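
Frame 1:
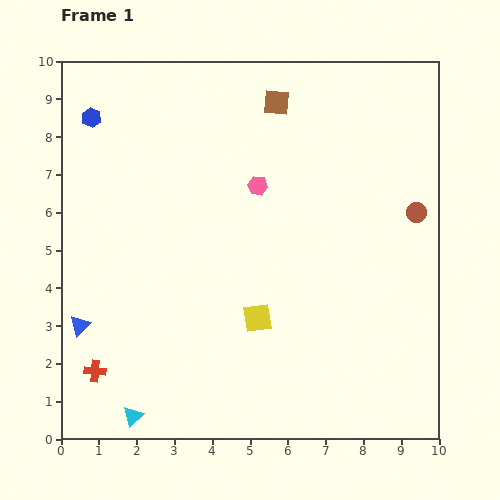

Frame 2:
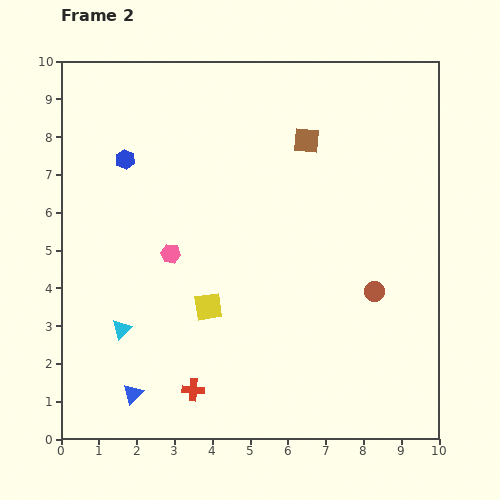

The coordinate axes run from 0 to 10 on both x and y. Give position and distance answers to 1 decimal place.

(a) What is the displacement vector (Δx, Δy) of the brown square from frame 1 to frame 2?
(0.8, -1.0)

The brown square was at (5.7, 8.9) in frame 1 and (6.5, 7.9) in frame 2.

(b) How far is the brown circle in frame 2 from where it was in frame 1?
2.4

The brown circle moved from (9.4, 6.0) to (8.3, 3.9), a distance of √(1.1² + 2.1²) ≈ 2.4.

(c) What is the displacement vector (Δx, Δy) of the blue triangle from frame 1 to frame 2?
(1.4, -1.8)

The blue triangle was at (0.5, 3.0) in frame 1 and (1.9, 1.2) in frame 2.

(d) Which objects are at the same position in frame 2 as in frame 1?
none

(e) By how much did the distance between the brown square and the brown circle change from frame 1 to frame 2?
-0.3

Distance in frame 1: 4.7. Distance in frame 2: 4.4.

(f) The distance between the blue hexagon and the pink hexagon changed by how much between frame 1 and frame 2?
-2.0

Distance in frame 1: 4.8. Distance in frame 2: 2.8.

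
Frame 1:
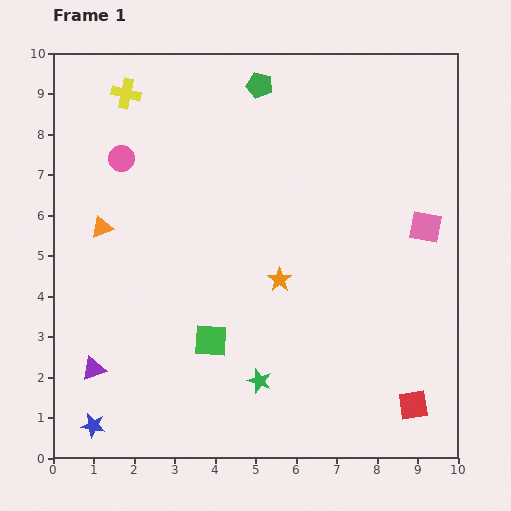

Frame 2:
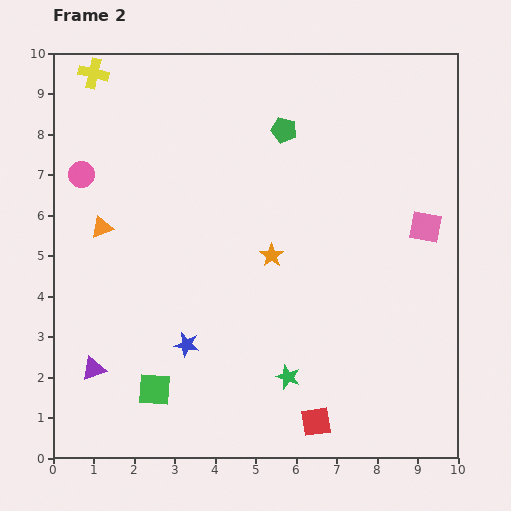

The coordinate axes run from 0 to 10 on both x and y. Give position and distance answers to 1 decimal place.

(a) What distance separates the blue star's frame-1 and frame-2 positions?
3.0

The blue star moved from (1.0, 0.8) to (3.3, 2.8), a distance of √(2.3² + 2.0²) ≈ 3.0.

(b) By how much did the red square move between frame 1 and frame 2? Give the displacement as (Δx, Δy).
(-2.4, -0.4)

The red square was at (8.9, 1.3) in frame 1 and (6.5, 0.9) in frame 2.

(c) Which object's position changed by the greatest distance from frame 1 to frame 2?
the blue star

(moved 3.0; next 2.4)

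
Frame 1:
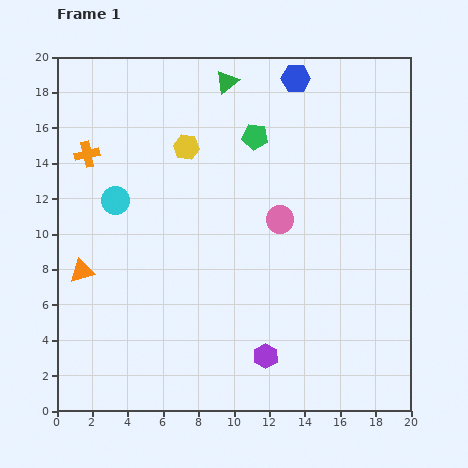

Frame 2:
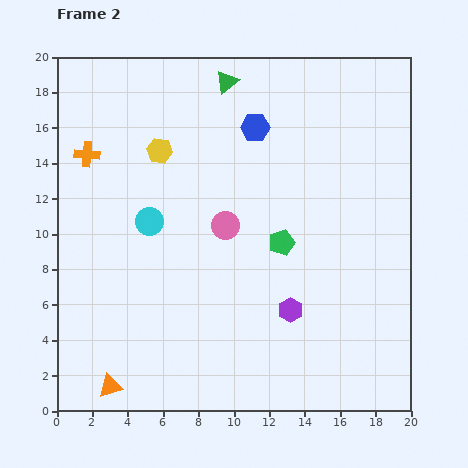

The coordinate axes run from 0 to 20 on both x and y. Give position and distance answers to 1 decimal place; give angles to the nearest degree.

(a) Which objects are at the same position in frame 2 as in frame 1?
the green triangle, the orange cross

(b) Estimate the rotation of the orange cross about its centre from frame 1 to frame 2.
17° clockwise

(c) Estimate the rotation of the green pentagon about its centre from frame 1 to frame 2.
25° counter-clockwise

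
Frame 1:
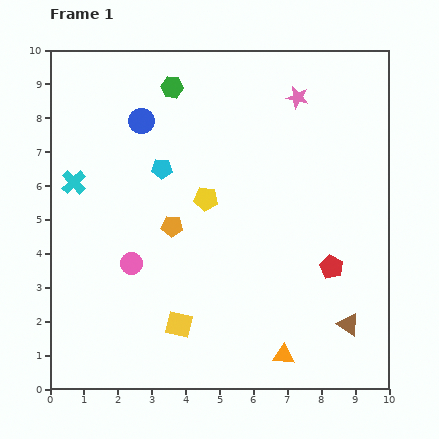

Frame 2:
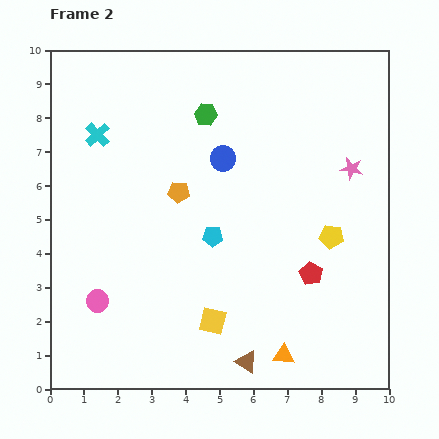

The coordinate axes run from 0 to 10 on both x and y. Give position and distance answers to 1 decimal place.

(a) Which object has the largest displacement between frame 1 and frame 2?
the yellow pentagon

(moved 3.9; next 3.2)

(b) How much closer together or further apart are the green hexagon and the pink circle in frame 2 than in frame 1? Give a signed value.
+1.1

Distance in frame 1: 5.3. Distance in frame 2: 6.4.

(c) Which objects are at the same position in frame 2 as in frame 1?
the orange triangle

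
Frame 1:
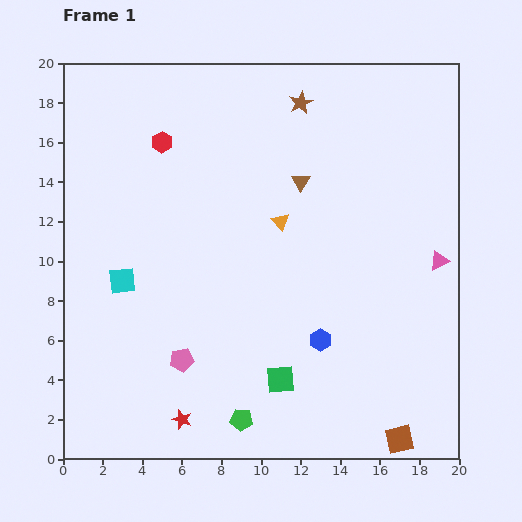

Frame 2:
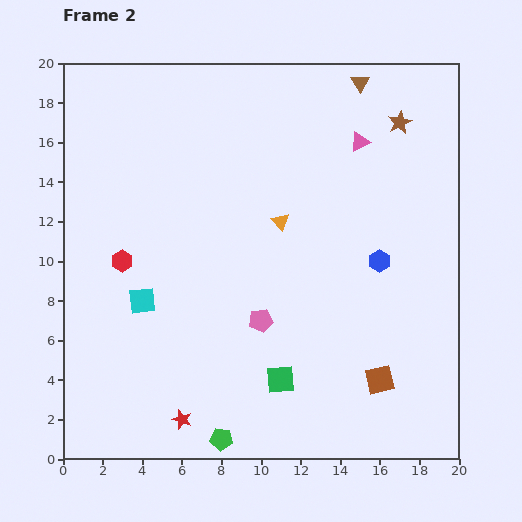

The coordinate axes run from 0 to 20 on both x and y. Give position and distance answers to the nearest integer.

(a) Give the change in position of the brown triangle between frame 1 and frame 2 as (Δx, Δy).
(3, 5)

The brown triangle was at (12, 14) in frame 1 and (15, 19) in frame 2.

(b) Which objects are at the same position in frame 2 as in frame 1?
the red star, the green square, the orange triangle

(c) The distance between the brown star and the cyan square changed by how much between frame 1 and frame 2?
+3

Distance in frame 1: 13. Distance in frame 2: 16.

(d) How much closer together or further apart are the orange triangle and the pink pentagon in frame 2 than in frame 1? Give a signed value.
-4

Distance in frame 1: 9. Distance in frame 2: 5.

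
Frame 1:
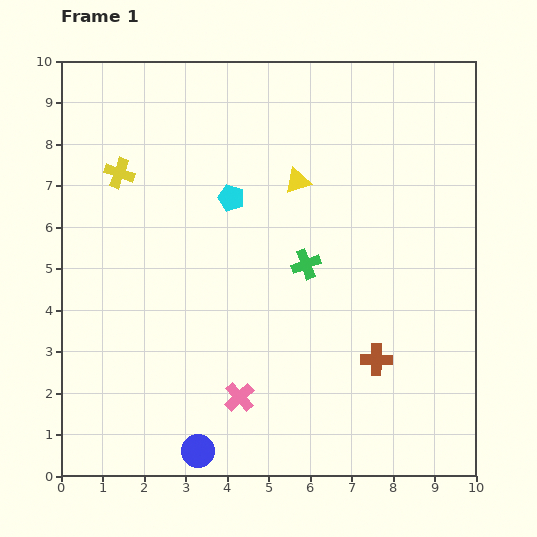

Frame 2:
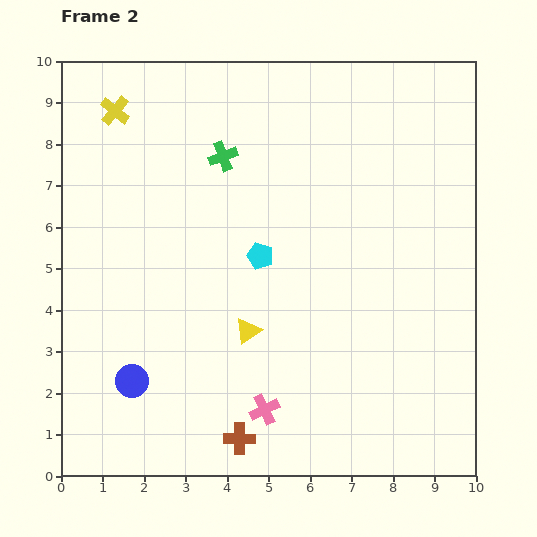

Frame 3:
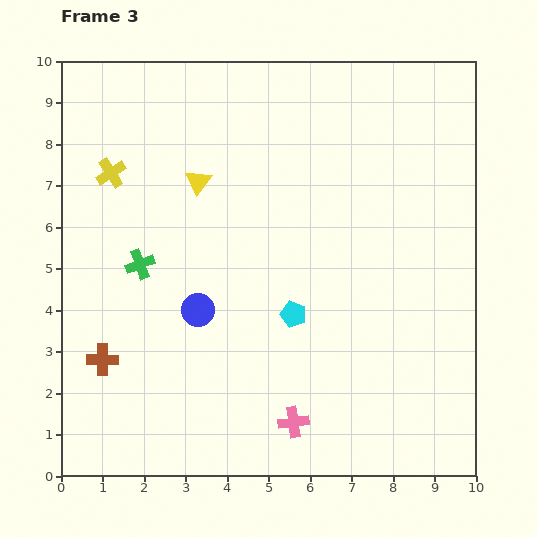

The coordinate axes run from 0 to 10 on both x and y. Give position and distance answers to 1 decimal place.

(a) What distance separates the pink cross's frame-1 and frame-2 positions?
0.7

The pink cross moved from (4.3, 1.9) to (4.9, 1.6), a distance of √(0.6² + 0.3²) ≈ 0.7.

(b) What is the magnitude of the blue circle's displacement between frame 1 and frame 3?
3.4

The blue circle moved from (3.3, 0.6) to (3.3, 4.0), a distance of √(0.0² + 3.4²) ≈ 3.4.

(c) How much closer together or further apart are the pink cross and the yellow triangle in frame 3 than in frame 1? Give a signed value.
+0.8

Distance in frame 1: 5.4. Distance in frame 3: 6.2.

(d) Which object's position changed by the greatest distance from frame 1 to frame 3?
the brown cross

(moved 6.6; next 4.0)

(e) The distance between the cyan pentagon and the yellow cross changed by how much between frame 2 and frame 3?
+0.7

Distance in frame 2: 4.9. Distance in frame 3: 5.6.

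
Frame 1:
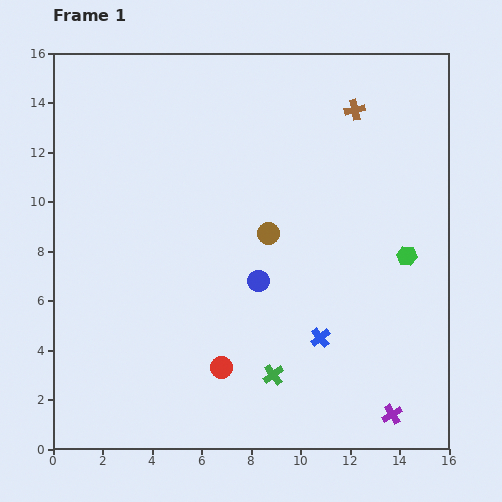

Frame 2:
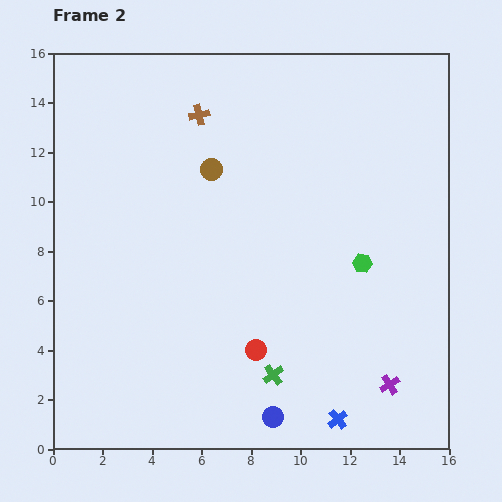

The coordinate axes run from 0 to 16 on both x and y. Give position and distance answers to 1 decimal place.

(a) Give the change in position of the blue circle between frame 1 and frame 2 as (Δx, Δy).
(0.6, -5.5)

The blue circle was at (8.3, 6.8) in frame 1 and (8.9, 1.3) in frame 2.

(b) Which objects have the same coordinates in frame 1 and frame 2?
the green cross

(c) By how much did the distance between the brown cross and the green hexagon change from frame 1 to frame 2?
+2.6

Distance in frame 1: 6.3. Distance in frame 2: 8.9.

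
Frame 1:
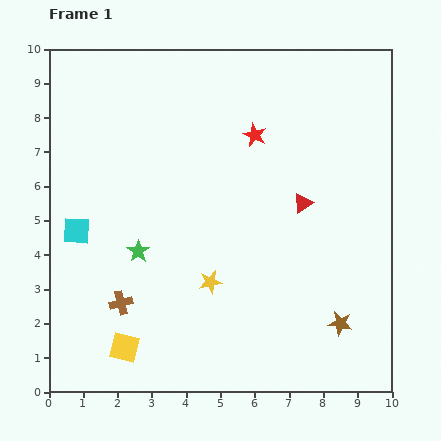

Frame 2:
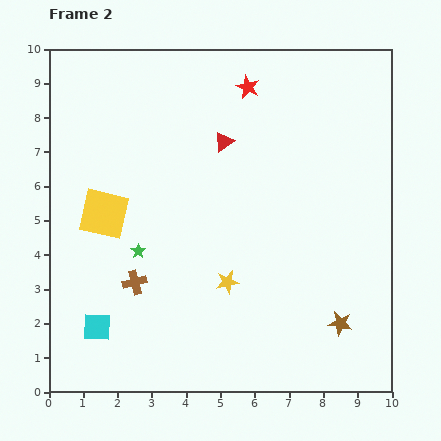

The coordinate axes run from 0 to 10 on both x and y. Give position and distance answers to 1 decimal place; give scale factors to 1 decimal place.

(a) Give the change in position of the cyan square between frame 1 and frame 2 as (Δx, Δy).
(0.6, -2.8)

The cyan square was at (0.8, 4.7) in frame 1 and (1.4, 1.9) in frame 2.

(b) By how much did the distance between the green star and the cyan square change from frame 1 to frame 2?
+0.6

Distance in frame 1: 1.9. Distance in frame 2: 2.5.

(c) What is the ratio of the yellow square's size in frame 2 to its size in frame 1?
1.6×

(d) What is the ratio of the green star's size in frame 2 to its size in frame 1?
0.7×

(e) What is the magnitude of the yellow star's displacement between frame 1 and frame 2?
0.5

The yellow star moved from (4.7, 3.2) to (5.2, 3.2), a distance of √(0.5² + 0.0²) ≈ 0.5.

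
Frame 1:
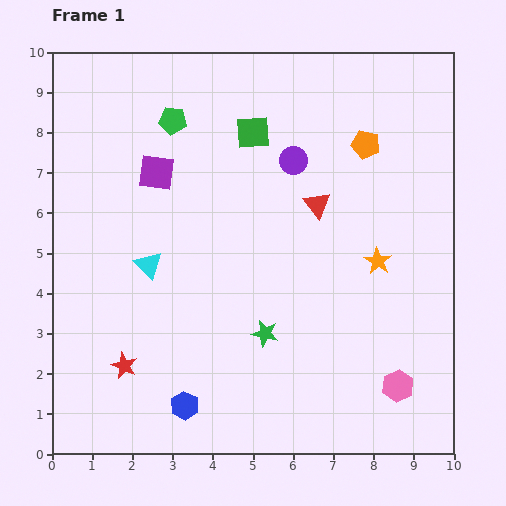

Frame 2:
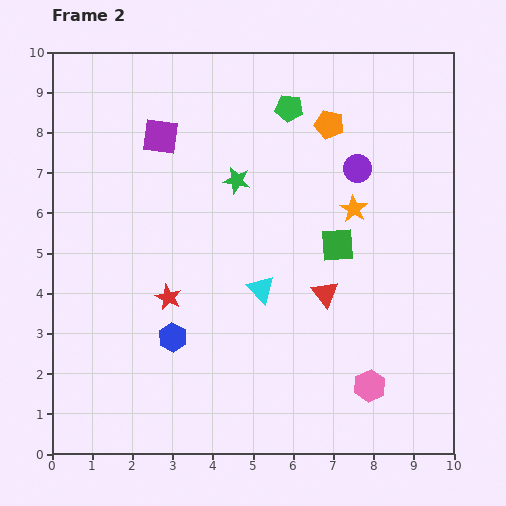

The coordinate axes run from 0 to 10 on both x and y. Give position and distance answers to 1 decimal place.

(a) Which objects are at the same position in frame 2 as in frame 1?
none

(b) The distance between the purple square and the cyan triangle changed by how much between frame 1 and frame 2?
+2.2

Distance in frame 1: 2.3. Distance in frame 2: 4.5.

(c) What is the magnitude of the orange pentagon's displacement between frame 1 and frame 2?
1.0

The orange pentagon moved from (7.8, 7.7) to (6.9, 8.2), a distance of √(0.9² + 0.5²) ≈ 1.0.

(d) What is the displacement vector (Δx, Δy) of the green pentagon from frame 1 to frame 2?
(2.9, 0.3)

The green pentagon was at (3.0, 8.3) in frame 1 and (5.9, 8.6) in frame 2.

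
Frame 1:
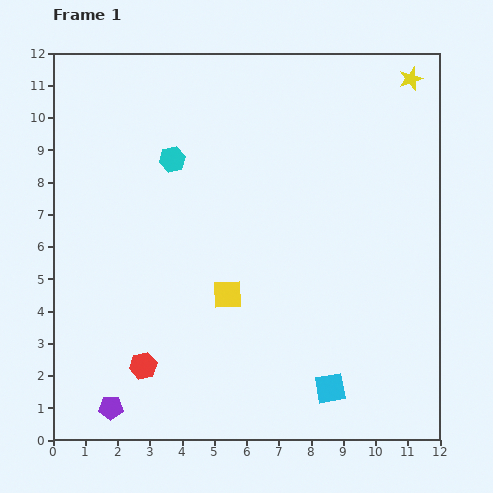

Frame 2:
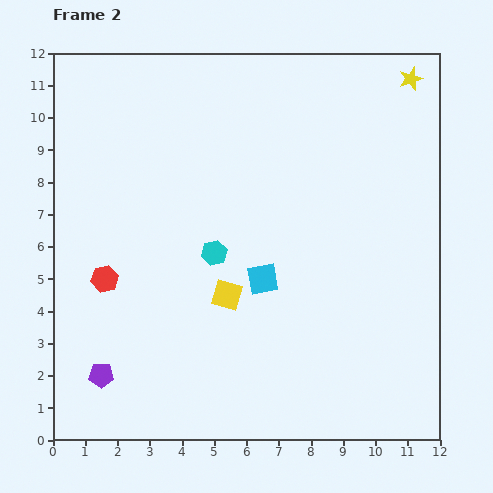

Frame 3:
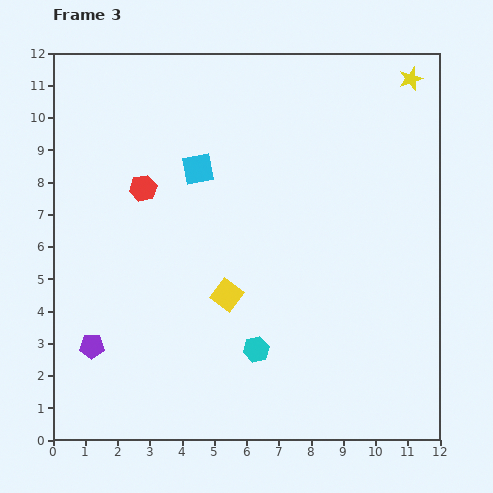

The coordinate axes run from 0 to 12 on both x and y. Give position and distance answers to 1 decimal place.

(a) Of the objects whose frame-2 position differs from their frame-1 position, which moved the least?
the purple pentagon

(moved 1.0)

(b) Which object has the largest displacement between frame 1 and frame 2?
the cyan square

(moved 4.0; next 3.2)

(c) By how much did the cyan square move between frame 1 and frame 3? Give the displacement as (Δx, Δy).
(-4.1, 6.8)

The cyan square was at (8.6, 1.6) in frame 1 and (4.5, 8.4) in frame 3.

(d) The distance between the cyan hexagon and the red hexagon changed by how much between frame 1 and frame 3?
-0.4

Distance in frame 1: 6.5. Distance in frame 3: 6.1.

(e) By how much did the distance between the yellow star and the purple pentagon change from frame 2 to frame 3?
-0.4

Distance in frame 2: 13.3. Distance in frame 3: 12.9.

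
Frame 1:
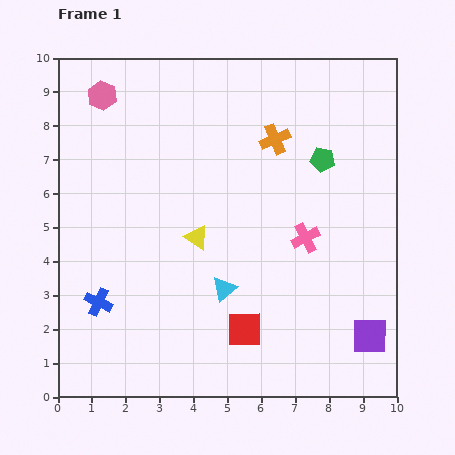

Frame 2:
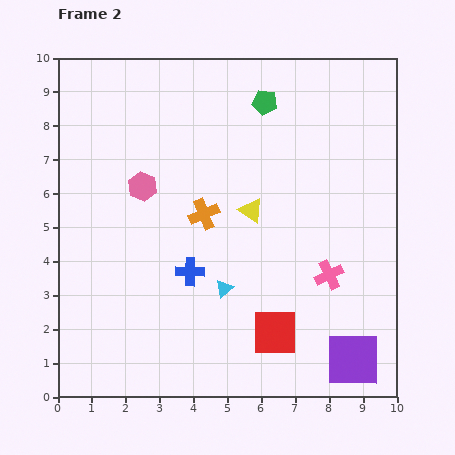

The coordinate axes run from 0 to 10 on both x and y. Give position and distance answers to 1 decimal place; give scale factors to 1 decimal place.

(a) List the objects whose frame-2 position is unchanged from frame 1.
the cyan triangle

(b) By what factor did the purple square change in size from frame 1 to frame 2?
1.5×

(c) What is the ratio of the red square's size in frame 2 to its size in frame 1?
1.3×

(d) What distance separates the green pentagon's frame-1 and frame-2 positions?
2.4

The green pentagon moved from (7.8, 7.0) to (6.1, 8.7), a distance of √(1.7² + 1.7²) ≈ 2.4.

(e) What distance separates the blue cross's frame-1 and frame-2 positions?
2.8

The blue cross moved from (1.2, 2.8) to (3.9, 3.7), a distance of √(2.7² + 0.9²) ≈ 2.8.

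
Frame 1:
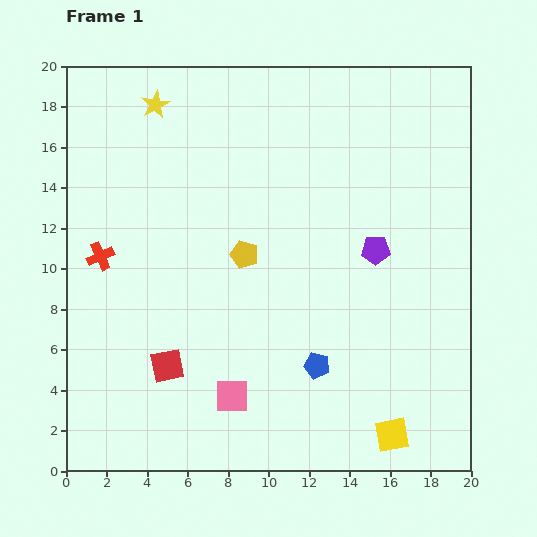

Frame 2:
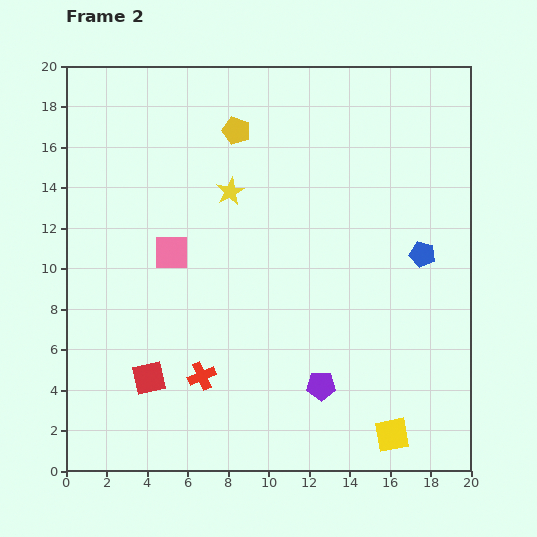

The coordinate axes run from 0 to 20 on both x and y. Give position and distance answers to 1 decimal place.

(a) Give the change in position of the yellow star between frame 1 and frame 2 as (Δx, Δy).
(3.7, -4.3)

The yellow star was at (4.4, 18.1) in frame 1 and (8.1, 13.8) in frame 2.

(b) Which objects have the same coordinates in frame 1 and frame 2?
the yellow square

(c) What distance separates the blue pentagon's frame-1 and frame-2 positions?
7.6

The blue pentagon moved from (12.4, 5.2) to (17.6, 10.7), a distance of √(5.2² + 5.5²) ≈ 7.6.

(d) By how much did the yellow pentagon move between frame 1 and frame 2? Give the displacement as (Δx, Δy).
(-0.4, 6.1)

The yellow pentagon was at (8.8, 10.7) in frame 1 and (8.4, 16.8) in frame 2.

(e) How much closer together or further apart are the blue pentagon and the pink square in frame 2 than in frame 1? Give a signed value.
+7.9

Distance in frame 1: 4.5. Distance in frame 2: 12.4.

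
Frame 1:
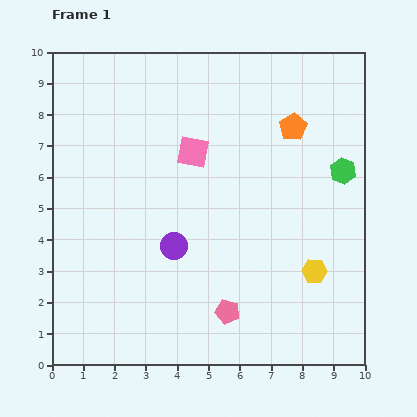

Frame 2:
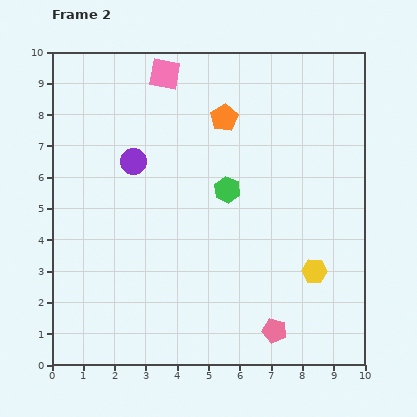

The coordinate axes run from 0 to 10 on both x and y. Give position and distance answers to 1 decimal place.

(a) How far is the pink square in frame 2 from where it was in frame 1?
2.7

The pink square moved from (4.5, 6.8) to (3.6, 9.3), a distance of √(0.9² + 2.5²) ≈ 2.7.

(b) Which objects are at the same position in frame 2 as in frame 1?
the yellow hexagon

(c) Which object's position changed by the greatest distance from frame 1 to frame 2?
the green hexagon

(moved 3.7; next 3.0)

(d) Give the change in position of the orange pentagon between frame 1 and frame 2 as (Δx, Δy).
(-2.2, 0.3)

The orange pentagon was at (7.7, 7.6) in frame 1 and (5.5, 7.9) in frame 2.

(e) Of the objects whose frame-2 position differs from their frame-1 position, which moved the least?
the pink pentagon

(moved 1.6)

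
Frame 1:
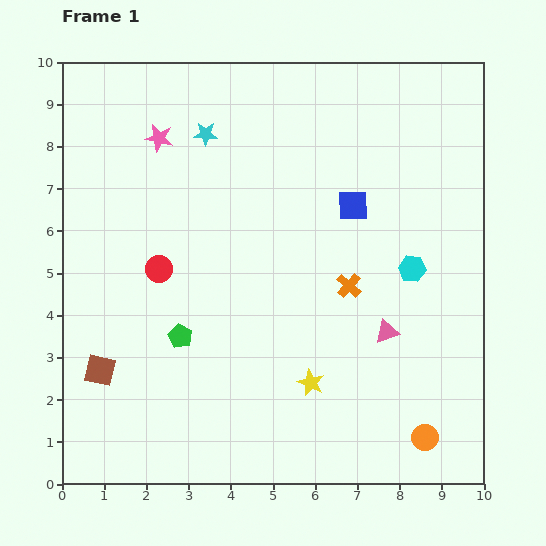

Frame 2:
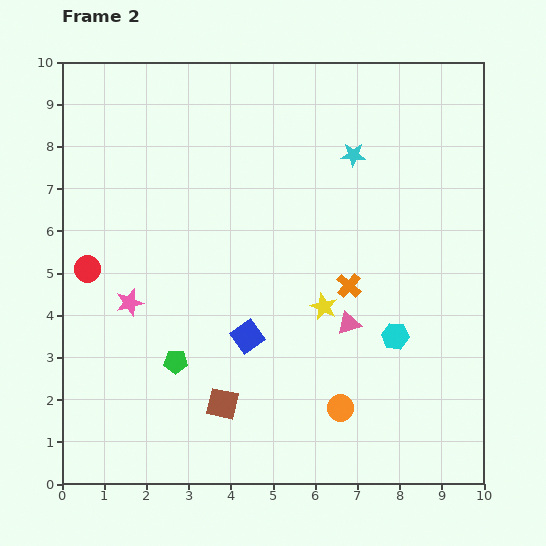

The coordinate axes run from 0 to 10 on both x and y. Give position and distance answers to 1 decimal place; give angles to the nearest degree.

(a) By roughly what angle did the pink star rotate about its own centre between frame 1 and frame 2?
28° counter-clockwise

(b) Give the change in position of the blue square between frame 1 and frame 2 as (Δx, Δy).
(-2.5, -3.1)

The blue square was at (6.9, 6.6) in frame 1 and (4.4, 3.5) in frame 2.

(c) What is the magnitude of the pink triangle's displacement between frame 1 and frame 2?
0.9

The pink triangle moved from (7.7, 3.6) to (6.8, 3.8), a distance of √(0.9² + 0.2²) ≈ 0.9.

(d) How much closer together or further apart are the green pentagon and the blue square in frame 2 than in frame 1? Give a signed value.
-3.3

Distance in frame 1: 5.1. Distance in frame 2: 1.8.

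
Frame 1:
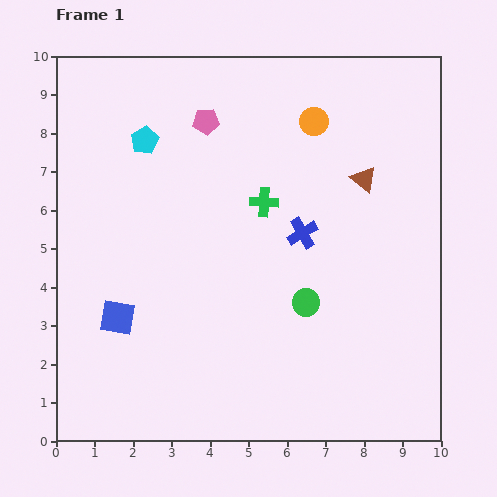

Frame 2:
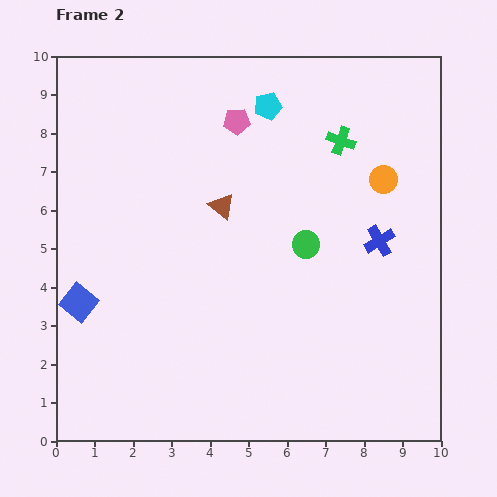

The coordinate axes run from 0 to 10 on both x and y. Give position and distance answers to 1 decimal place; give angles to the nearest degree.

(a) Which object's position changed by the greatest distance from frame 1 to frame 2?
the brown triangle

(moved 3.8; next 3.3)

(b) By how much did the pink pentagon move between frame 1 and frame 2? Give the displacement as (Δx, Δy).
(0.8, 0.0)

The pink pentagon was at (3.9, 8.3) in frame 1 and (4.7, 8.3) in frame 2.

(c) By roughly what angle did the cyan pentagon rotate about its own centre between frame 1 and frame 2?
16° clockwise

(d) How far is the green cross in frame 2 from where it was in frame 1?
2.6

The green cross moved from (5.4, 6.2) to (7.4, 7.8), a distance of √(2.0² + 1.6²) ≈ 2.6.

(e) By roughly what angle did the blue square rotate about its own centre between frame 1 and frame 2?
29° clockwise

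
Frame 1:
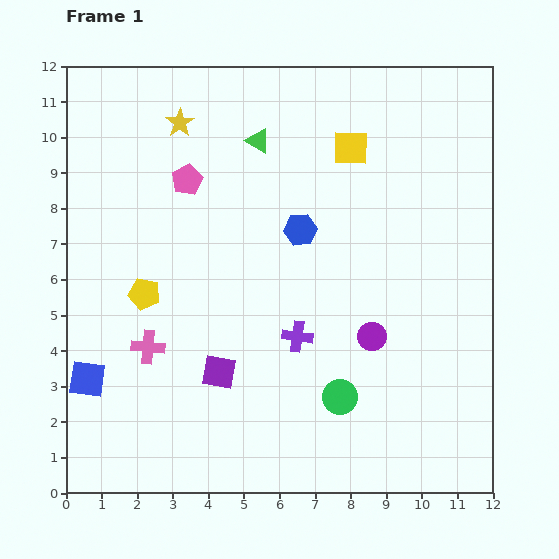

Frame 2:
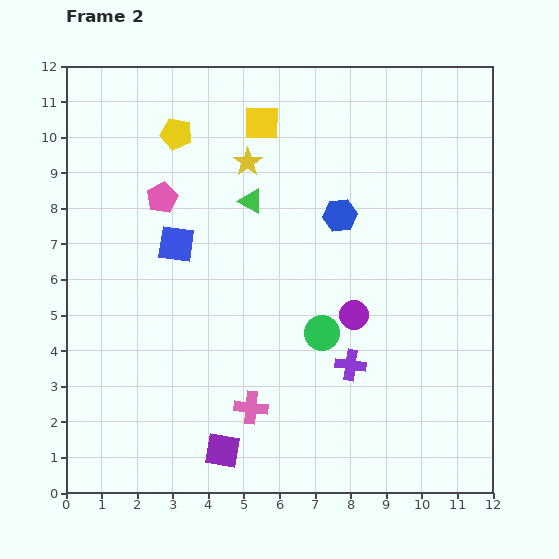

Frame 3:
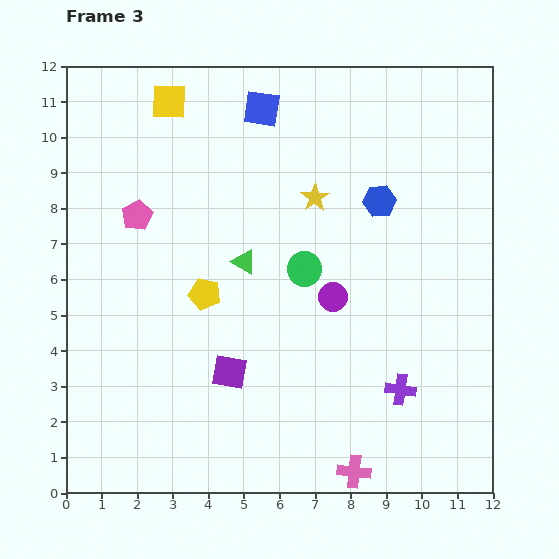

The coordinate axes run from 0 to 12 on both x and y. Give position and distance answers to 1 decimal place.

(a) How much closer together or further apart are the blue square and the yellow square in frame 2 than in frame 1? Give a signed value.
-5.6

Distance in frame 1: 9.8. Distance in frame 2: 4.2.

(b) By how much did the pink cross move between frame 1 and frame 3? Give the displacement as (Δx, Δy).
(5.8, -3.5)

The pink cross was at (2.3, 4.1) in frame 1 and (8.1, 0.6) in frame 3.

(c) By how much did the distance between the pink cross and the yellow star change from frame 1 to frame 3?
+1.4

Distance in frame 1: 6.4. Distance in frame 3: 7.8.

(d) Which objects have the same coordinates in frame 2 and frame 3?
none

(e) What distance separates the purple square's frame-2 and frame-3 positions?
2.2

The purple square moved from (4.4, 1.2) to (4.6, 3.4), a distance of √(0.2² + 2.2²) ≈ 2.2.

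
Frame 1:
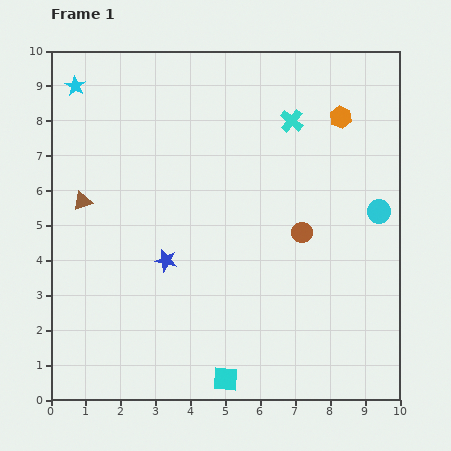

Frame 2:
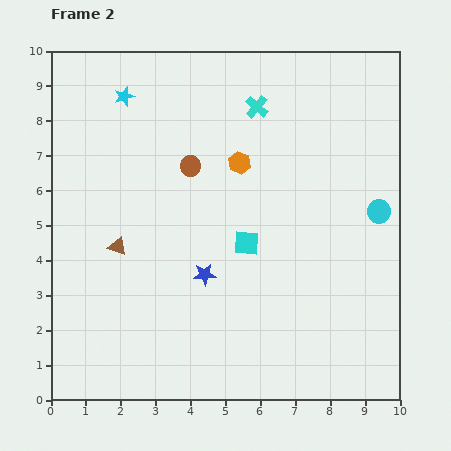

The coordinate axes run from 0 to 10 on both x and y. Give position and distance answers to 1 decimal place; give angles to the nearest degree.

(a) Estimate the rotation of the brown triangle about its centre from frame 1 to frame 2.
40° clockwise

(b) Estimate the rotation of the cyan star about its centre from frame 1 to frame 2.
23° clockwise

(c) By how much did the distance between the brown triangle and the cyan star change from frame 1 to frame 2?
+1.0

Distance in frame 1: 3.3. Distance in frame 2: 4.3.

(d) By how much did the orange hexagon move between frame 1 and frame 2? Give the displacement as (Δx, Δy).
(-2.9, -1.3)

The orange hexagon was at (8.3, 8.1) in frame 1 and (5.4, 6.8) in frame 2.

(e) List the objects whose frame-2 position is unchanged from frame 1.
the cyan circle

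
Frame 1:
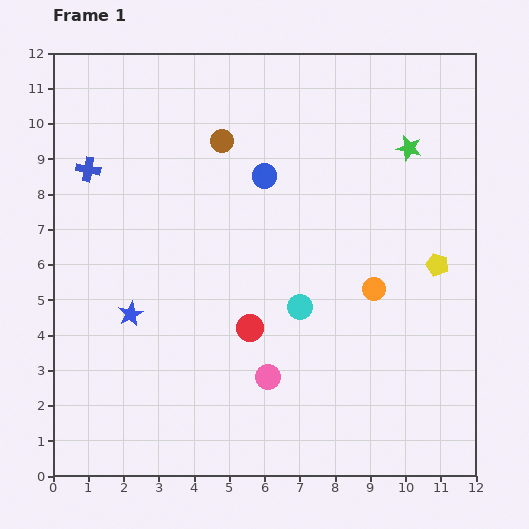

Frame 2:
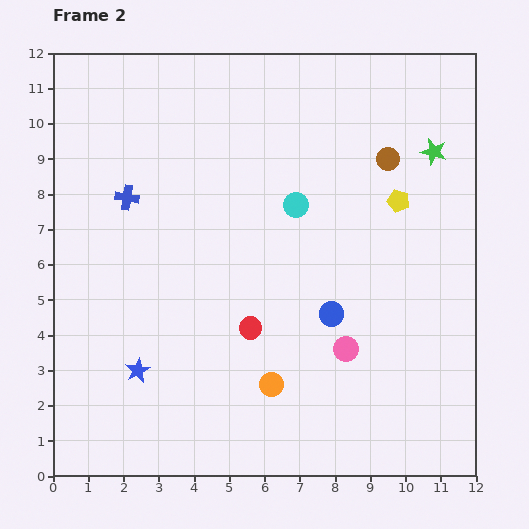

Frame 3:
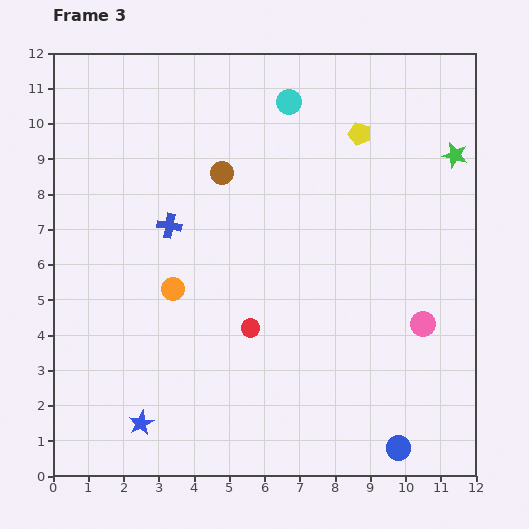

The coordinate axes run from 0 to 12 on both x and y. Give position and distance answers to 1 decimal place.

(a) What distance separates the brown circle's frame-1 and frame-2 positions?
4.7

The brown circle moved from (4.8, 9.5) to (9.5, 9.0), a distance of √(4.7² + 0.5²) ≈ 4.7.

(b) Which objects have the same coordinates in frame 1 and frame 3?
the red circle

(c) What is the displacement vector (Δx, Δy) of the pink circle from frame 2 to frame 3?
(2.2, 0.7)

The pink circle was at (8.3, 3.6) in frame 2 and (10.5, 4.3) in frame 3.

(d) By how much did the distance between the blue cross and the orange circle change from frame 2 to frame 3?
-4.9

Distance in frame 2: 6.7. Distance in frame 3: 1.8.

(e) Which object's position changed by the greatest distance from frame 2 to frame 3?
the brown circle

(moved 4.7; next 4.2)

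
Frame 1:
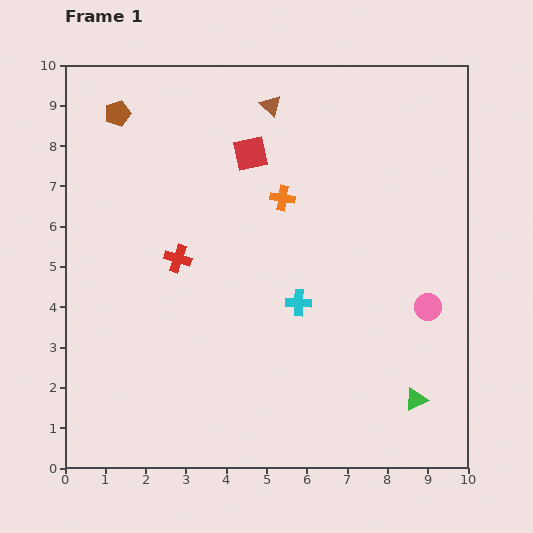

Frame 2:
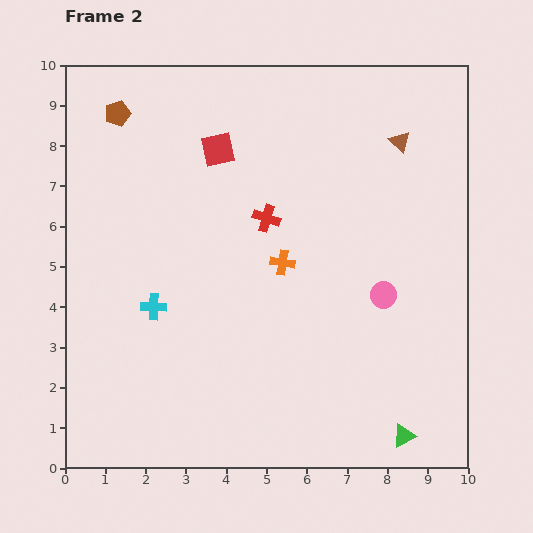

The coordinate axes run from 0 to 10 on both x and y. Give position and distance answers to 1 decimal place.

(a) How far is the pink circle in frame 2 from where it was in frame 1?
1.1

The pink circle moved from (9.0, 4.0) to (7.9, 4.3), a distance of √(1.1² + 0.3²) ≈ 1.1.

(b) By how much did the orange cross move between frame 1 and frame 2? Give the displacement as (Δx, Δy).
(0.0, -1.6)

The orange cross was at (5.4, 6.7) in frame 1 and (5.4, 5.1) in frame 2.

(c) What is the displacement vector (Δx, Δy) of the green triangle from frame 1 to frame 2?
(-0.3, -0.9)

The green triangle was at (8.7, 1.7) in frame 1 and (8.4, 0.8) in frame 2.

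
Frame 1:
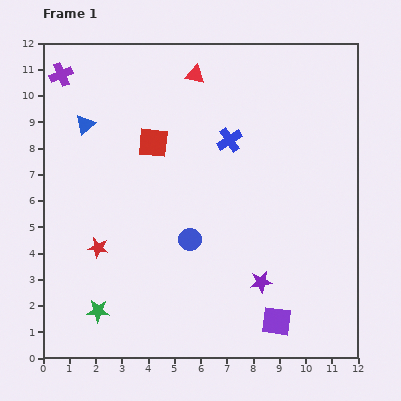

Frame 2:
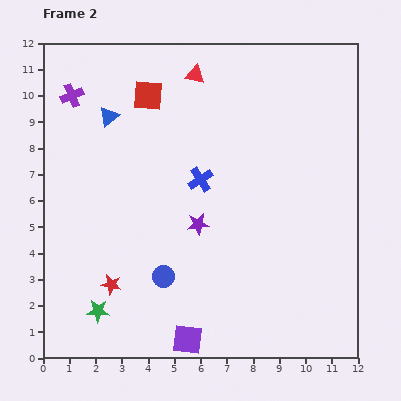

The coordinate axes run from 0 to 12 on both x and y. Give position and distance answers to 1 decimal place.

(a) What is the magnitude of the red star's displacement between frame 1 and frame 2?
1.5

The red star moved from (2.1, 4.2) to (2.6, 2.8), a distance of √(0.5² + 1.4²) ≈ 1.5.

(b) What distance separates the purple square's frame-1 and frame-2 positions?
3.5

The purple square moved from (8.9, 1.4) to (5.5, 0.7), a distance of √(3.4² + 0.7²) ≈ 3.5.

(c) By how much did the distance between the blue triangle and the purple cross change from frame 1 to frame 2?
-0.5

Distance in frame 1: 2.1. Distance in frame 2: 1.6.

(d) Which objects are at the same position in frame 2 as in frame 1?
the green star, the red triangle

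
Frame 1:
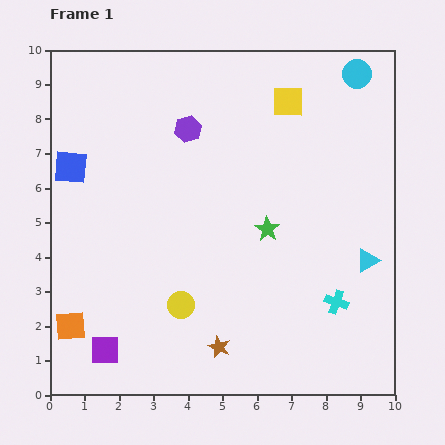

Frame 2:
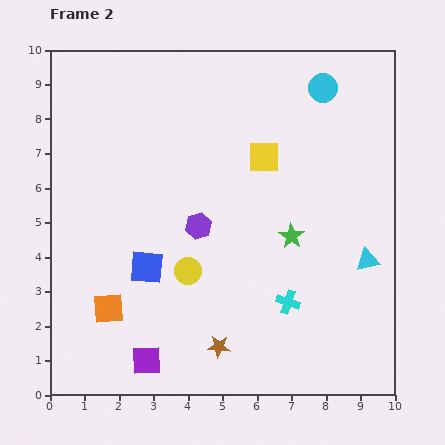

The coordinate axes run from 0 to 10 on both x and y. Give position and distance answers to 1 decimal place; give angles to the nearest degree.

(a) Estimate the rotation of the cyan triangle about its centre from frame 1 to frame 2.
17° clockwise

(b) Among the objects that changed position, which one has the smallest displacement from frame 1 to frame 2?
the green star

(moved 0.7)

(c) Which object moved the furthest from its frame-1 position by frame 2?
the blue square

(moved 3.6; next 2.8)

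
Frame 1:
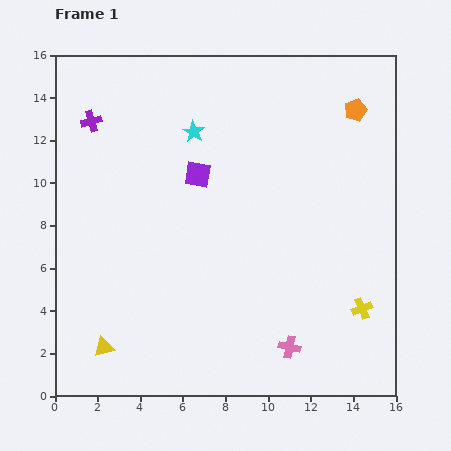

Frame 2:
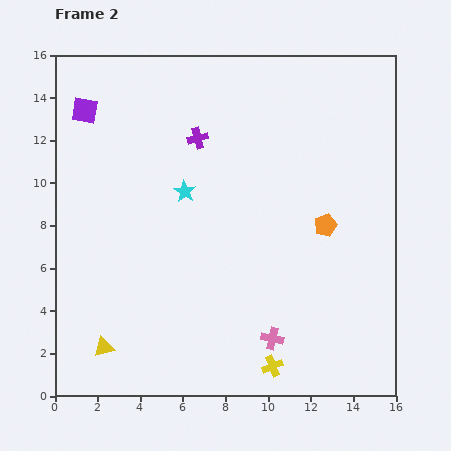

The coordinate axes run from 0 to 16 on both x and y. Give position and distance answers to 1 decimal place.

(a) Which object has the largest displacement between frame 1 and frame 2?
the purple square

(moved 6.1; next 5.6)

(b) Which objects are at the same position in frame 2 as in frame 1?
the yellow triangle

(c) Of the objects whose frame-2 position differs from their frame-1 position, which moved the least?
the pink cross

(moved 0.9)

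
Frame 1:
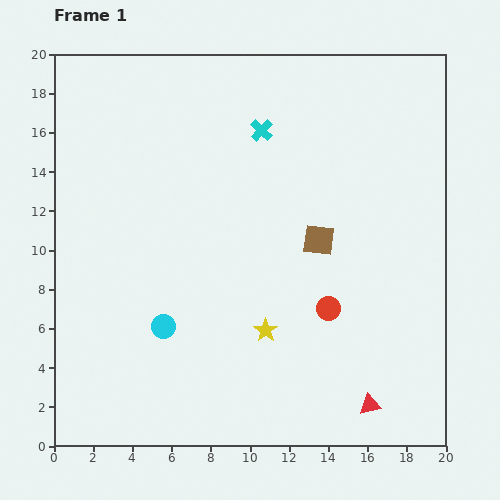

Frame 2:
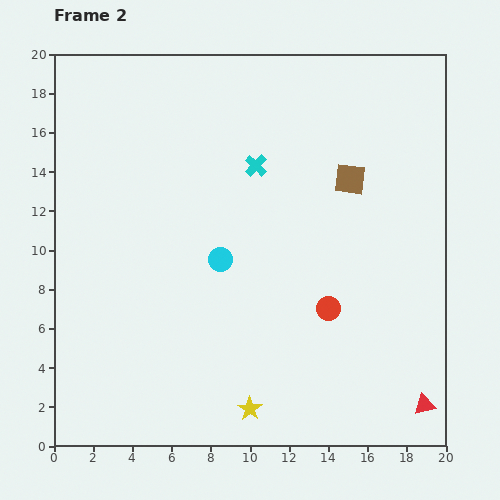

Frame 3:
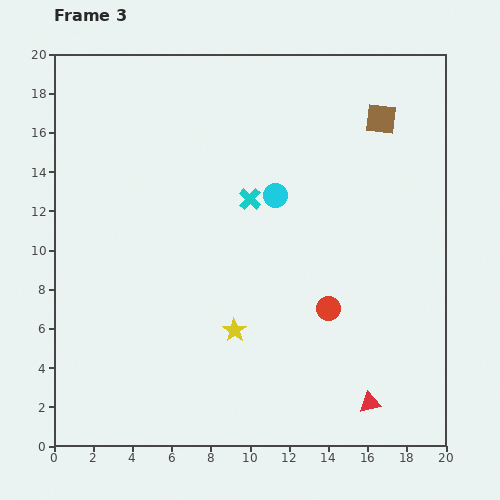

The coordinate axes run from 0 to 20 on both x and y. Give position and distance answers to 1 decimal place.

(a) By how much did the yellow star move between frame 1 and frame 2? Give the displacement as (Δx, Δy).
(-0.8, -4.0)

The yellow star was at (10.8, 5.9) in frame 1 and (10.0, 1.9) in frame 2.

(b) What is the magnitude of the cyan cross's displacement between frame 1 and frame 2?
1.8

The cyan cross moved from (10.6, 16.1) to (10.3, 14.3), a distance of √(0.3² + 1.8²) ≈ 1.8.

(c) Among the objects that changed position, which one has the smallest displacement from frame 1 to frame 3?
the red triangle

(moved 0.1)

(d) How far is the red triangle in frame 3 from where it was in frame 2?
2.8

The red triangle moved from (18.9, 2.1) to (16.1, 2.2), a distance of √(2.8² + 0.1²) ≈ 2.8.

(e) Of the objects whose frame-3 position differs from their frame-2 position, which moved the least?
the cyan cross

(moved 1.7)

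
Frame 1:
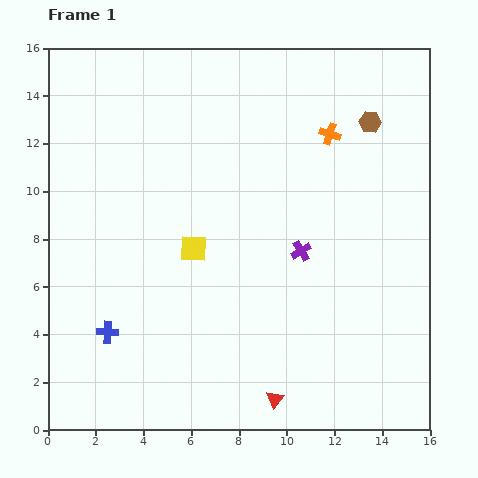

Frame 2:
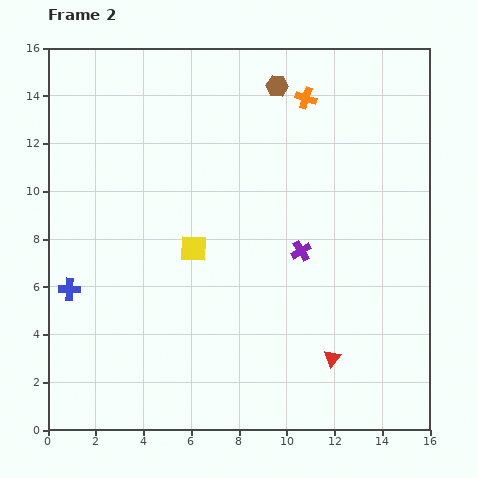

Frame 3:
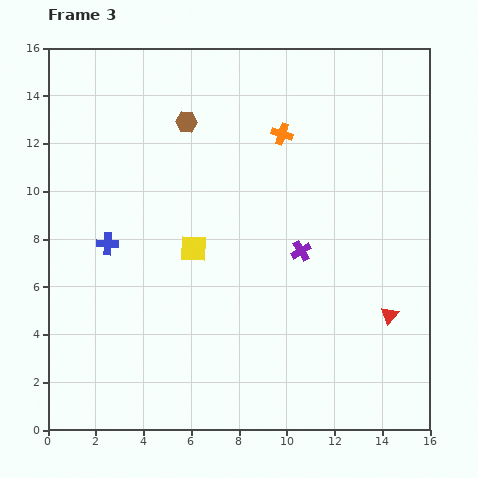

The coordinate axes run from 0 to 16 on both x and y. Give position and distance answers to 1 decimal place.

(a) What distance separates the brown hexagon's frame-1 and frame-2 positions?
4.2

The brown hexagon moved from (13.5, 12.9) to (9.6, 14.4), a distance of √(3.9² + 1.5²) ≈ 4.2.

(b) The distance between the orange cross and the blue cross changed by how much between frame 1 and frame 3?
-3.9

Distance in frame 1: 12.5. Distance in frame 3: 8.6.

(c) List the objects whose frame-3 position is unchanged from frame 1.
the purple cross, the yellow square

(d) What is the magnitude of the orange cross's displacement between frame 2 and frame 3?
1.8

The orange cross moved from (10.8, 13.9) to (9.8, 12.4), a distance of √(1.0² + 1.5²) ≈ 1.8.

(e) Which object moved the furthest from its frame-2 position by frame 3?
the brown hexagon

(moved 4.1; next 3.0)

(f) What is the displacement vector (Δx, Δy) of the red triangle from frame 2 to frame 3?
(2.4, 1.8)

The red triangle was at (11.9, 3.0) in frame 2 and (14.3, 4.8) in frame 3.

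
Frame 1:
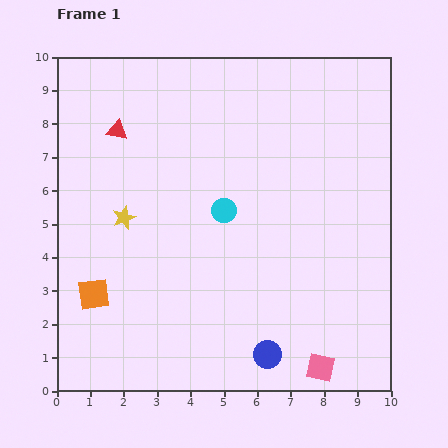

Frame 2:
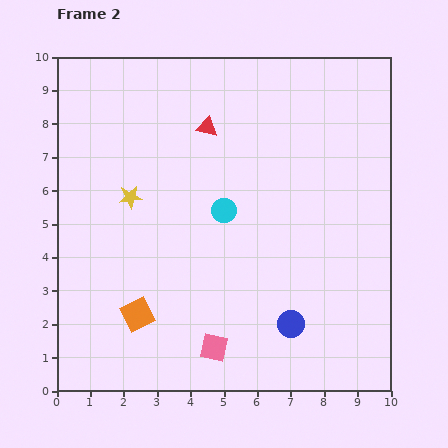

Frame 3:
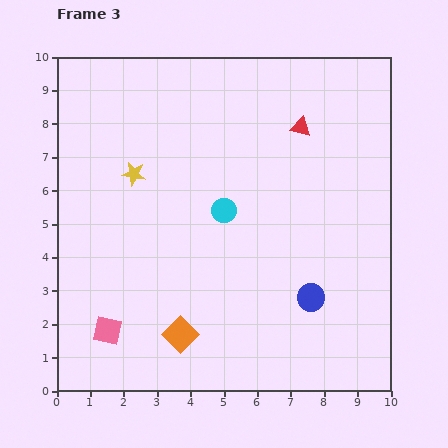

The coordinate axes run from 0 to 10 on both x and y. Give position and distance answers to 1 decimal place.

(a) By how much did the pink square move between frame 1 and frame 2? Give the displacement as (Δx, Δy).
(-3.2, 0.6)

The pink square was at (7.9, 0.7) in frame 1 and (4.7, 1.3) in frame 2.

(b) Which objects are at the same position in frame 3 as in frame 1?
the cyan circle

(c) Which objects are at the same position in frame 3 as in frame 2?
the cyan circle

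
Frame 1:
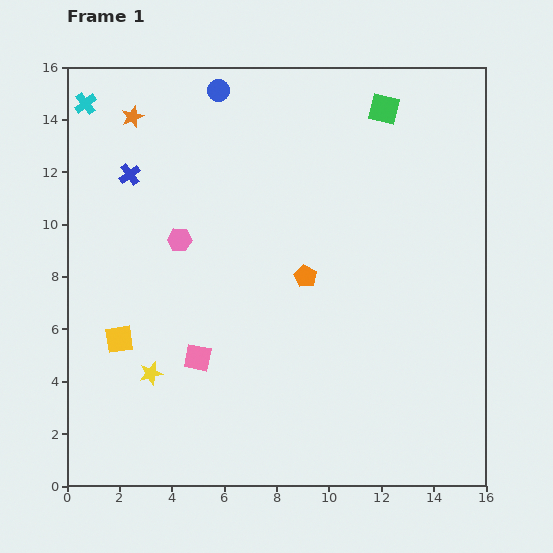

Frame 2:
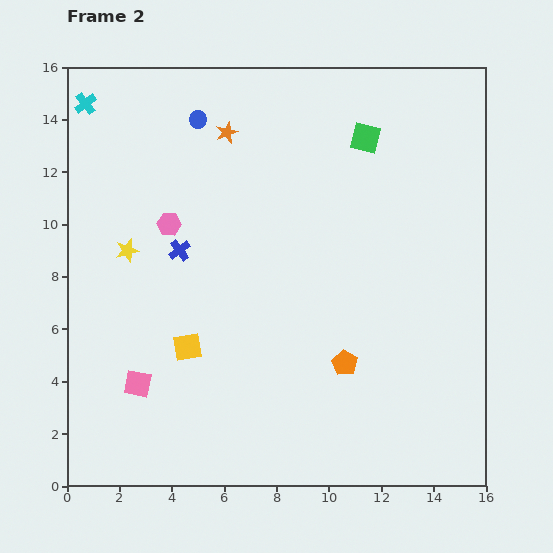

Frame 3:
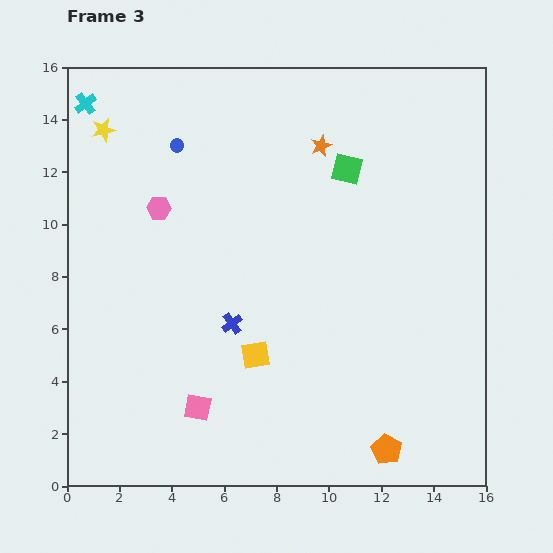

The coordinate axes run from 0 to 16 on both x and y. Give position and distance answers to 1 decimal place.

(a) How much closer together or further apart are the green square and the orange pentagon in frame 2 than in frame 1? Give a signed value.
+1.5

Distance in frame 1: 7.1. Distance in frame 2: 8.6.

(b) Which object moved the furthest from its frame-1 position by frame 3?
the yellow star

(moved 9.5; next 7.3)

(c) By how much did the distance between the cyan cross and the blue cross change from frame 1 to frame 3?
+6.9

Distance in frame 1: 3.2. Distance in frame 3: 10.1.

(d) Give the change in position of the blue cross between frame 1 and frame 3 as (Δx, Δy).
(3.9, -5.7)

The blue cross was at (2.4, 11.9) in frame 1 and (6.3, 6.2) in frame 3.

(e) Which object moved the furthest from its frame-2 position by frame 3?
the yellow star

(moved 4.7; next 3.7)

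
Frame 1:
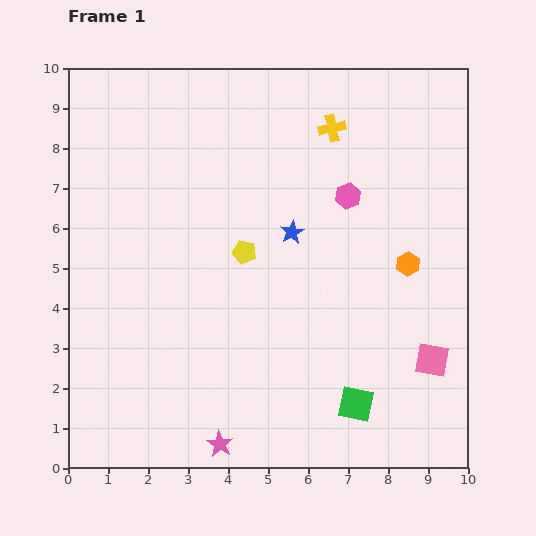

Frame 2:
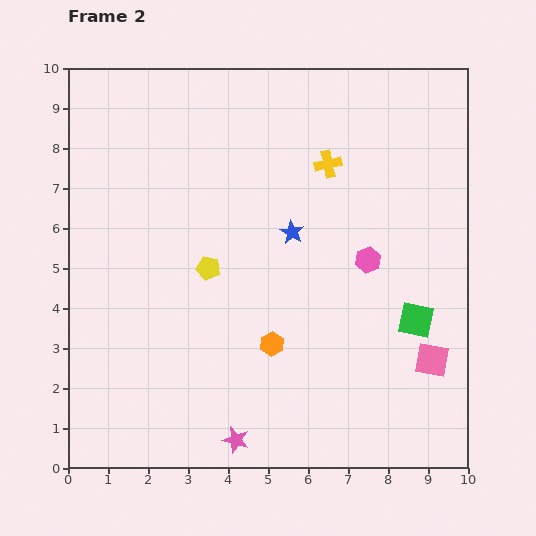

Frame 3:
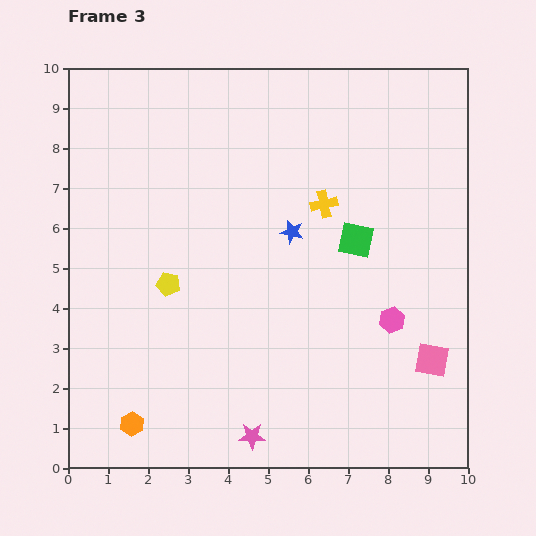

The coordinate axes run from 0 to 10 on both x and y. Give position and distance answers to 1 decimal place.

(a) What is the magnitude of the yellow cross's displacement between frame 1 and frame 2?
0.9

The yellow cross moved from (6.6, 8.5) to (6.5, 7.6), a distance of √(0.1² + 0.9²) ≈ 0.9.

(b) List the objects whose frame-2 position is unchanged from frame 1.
the blue star, the pink square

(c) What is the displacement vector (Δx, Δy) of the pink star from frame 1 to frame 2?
(0.4, 0.1)

The pink star was at (3.8, 0.6) in frame 1 and (4.2, 0.7) in frame 2.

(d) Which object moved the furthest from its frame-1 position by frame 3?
the orange hexagon

(moved 8.0; next 4.1)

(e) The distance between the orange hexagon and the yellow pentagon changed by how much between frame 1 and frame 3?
-0.5

Distance in frame 1: 4.1. Distance in frame 3: 3.6.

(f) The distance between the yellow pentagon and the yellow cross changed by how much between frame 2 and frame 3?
+0.4

Distance in frame 2: 4.0. Distance in frame 3: 4.4.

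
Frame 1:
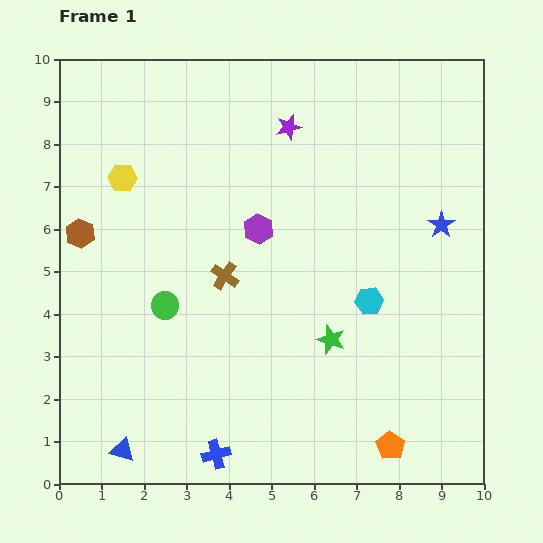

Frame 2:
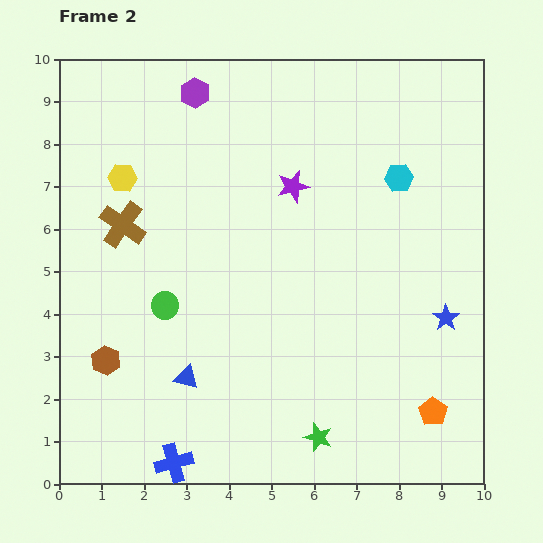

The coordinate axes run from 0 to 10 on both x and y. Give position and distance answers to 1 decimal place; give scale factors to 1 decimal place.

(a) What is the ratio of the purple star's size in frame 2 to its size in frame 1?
1.3×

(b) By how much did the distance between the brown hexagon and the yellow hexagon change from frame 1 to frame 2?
+2.7

Distance in frame 1: 1.6. Distance in frame 2: 4.3.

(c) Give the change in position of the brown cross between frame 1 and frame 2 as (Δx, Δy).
(-2.4, 1.2)

The brown cross was at (3.9, 4.9) in frame 1 and (1.5, 6.1) in frame 2.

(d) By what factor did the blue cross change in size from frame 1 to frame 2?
1.3×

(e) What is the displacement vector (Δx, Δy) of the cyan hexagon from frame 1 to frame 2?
(0.7, 2.9)

The cyan hexagon was at (7.3, 4.3) in frame 1 and (8.0, 7.2) in frame 2.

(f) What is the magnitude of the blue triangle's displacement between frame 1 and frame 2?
2.3

The blue triangle moved from (1.5, 0.8) to (3.0, 2.5), a distance of √(1.5² + 1.7²) ≈ 2.3.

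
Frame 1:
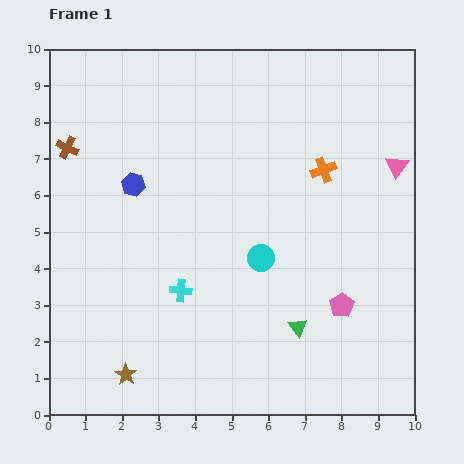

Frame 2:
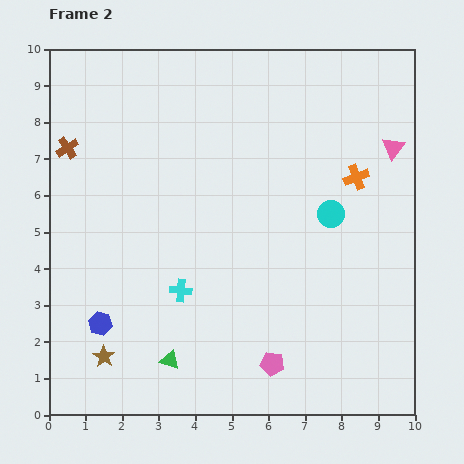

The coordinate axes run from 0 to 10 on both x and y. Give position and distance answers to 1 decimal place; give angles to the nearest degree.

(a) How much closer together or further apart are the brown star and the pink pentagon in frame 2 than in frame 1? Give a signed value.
-1.6

Distance in frame 1: 6.2. Distance in frame 2: 4.6.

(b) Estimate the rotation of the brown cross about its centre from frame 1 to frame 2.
31° clockwise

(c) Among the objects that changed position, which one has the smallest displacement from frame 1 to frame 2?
the pink triangle

(moved 0.5)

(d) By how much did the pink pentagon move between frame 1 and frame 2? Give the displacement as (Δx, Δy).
(-1.9, -1.6)

The pink pentagon was at (8.0, 3.0) in frame 1 and (6.1, 1.4) in frame 2.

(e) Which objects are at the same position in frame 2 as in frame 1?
the cyan cross, the brown cross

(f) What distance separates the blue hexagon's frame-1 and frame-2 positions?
3.9

The blue hexagon moved from (2.3, 6.3) to (1.4, 2.5), a distance of √(0.9² + 3.8²) ≈ 3.9.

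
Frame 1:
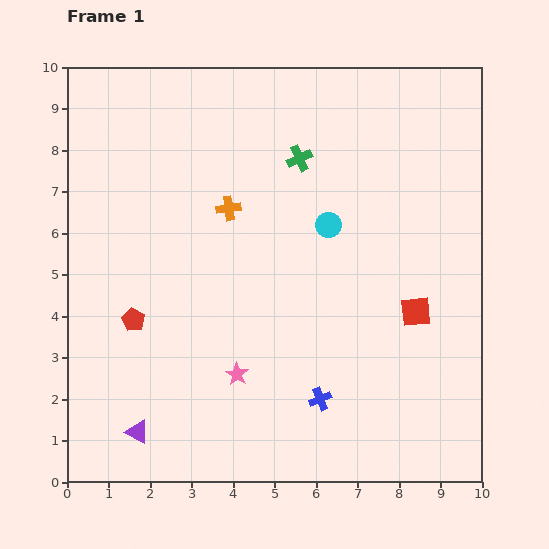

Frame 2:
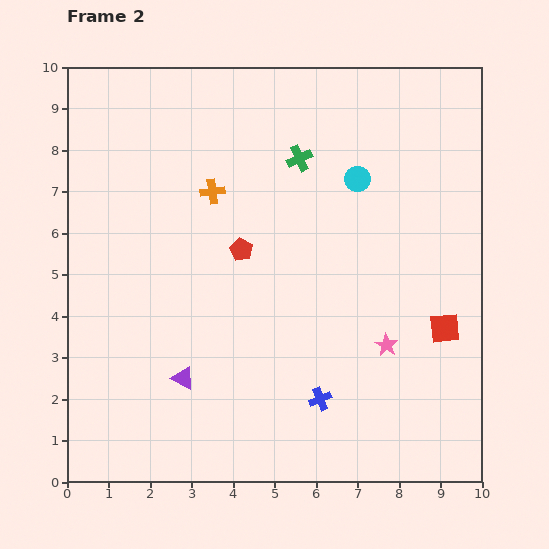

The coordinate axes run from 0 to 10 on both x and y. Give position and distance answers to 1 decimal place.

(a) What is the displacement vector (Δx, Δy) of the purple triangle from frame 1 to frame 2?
(1.1, 1.3)

The purple triangle was at (1.7, 1.2) in frame 1 and (2.8, 2.5) in frame 2.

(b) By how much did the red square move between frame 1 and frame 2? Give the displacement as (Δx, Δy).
(0.7, -0.4)

The red square was at (8.4, 4.1) in frame 1 and (9.1, 3.7) in frame 2.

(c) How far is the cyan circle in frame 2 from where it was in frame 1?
1.3

The cyan circle moved from (6.3, 6.2) to (7.0, 7.3), a distance of √(0.7² + 1.1²) ≈ 1.3.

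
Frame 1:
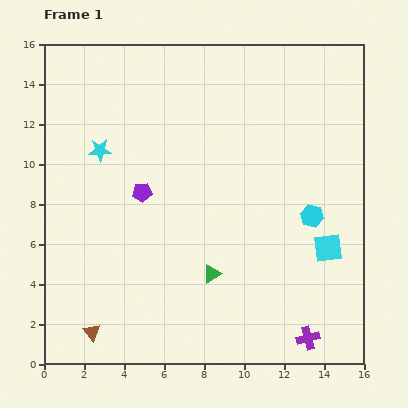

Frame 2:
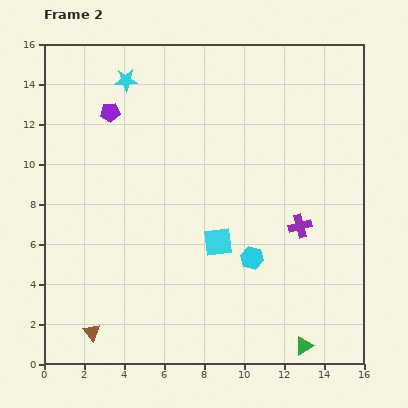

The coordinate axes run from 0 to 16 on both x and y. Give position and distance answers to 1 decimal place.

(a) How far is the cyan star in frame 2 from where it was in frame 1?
3.7

The cyan star moved from (2.8, 10.7) to (4.1, 14.2), a distance of √(1.3² + 3.5²) ≈ 3.7.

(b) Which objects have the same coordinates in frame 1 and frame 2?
the brown triangle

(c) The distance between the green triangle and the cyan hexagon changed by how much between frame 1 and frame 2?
-0.7

Distance in frame 1: 5.8. Distance in frame 2: 5.1.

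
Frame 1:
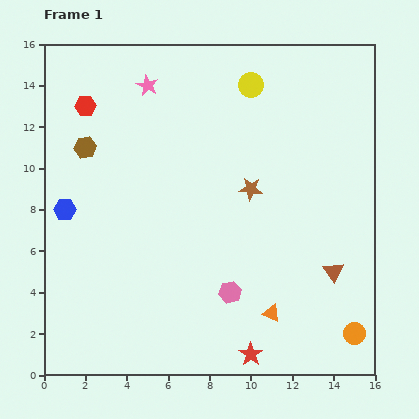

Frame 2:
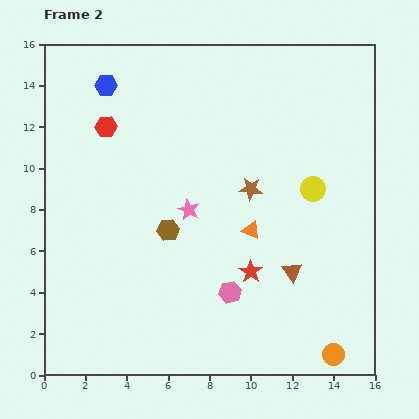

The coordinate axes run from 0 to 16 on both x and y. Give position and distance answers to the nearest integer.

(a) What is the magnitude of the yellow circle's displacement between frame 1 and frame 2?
6

The yellow circle moved from (10, 14) to (13, 9), a distance of √(3² + 5²) ≈ 6.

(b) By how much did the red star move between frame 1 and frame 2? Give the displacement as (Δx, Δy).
(0, 4)

The red star was at (10, 1) in frame 1 and (10, 5) in frame 2.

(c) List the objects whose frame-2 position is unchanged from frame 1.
the brown star, the pink hexagon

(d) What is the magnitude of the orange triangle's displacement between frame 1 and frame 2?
4

The orange triangle moved from (11, 3) to (10, 7), a distance of √(1² + 4²) ≈ 4.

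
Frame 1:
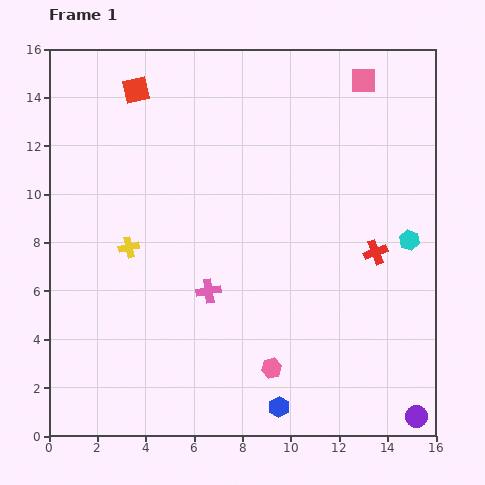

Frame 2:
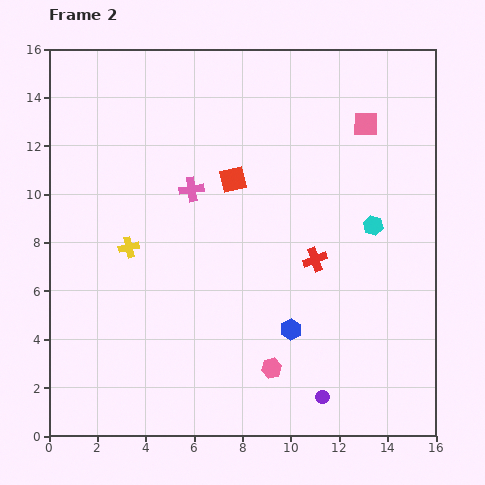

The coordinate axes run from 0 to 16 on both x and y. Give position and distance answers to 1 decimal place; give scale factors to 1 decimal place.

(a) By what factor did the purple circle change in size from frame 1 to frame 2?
0.6×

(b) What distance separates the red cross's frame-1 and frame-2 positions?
2.5

The red cross moved from (13.5, 7.6) to (11.0, 7.3), a distance of √(2.5² + 0.3²) ≈ 2.5.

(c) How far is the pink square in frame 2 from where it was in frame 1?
1.8

The pink square moved from (13.0, 14.7) to (13.1, 12.9), a distance of √(0.1² + 1.8²) ≈ 1.8.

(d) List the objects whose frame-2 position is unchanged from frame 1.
the pink hexagon, the yellow cross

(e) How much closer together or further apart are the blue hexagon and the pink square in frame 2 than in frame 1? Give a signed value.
-4.9

Distance in frame 1: 13.9. Distance in frame 2: 9.0.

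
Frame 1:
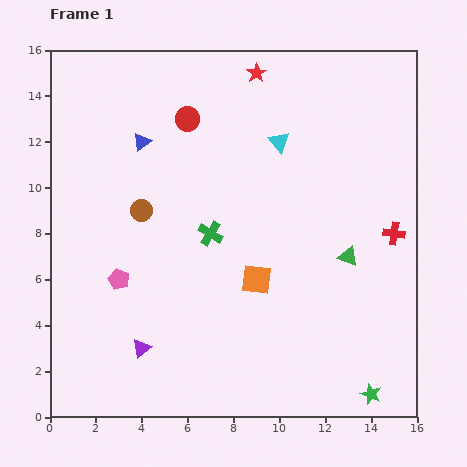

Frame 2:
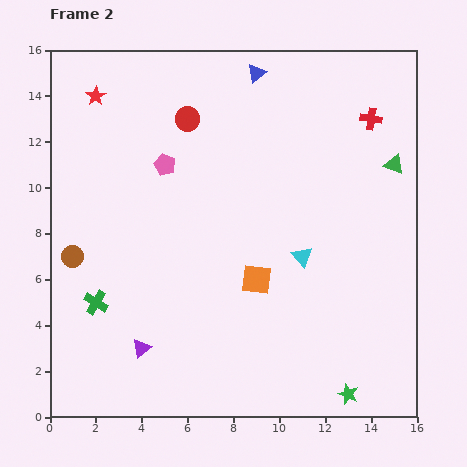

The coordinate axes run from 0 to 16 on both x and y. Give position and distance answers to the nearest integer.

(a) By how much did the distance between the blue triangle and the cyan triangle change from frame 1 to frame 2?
+2

Distance in frame 1: 6. Distance in frame 2: 8.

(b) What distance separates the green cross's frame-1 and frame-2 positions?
6

The green cross moved from (7, 8) to (2, 5), a distance of √(5² + 3²) ≈ 6.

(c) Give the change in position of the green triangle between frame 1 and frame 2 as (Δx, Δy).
(2, 4)

The green triangle was at (13, 7) in frame 1 and (15, 11) in frame 2.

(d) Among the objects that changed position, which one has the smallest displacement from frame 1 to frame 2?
the green star

(moved 1)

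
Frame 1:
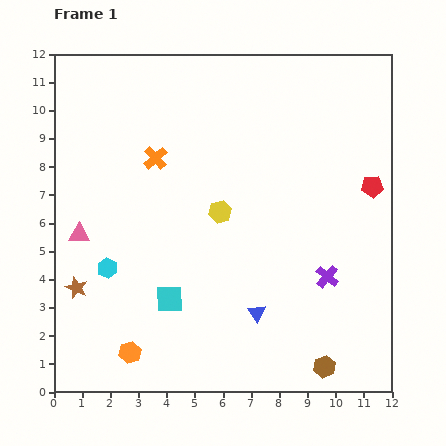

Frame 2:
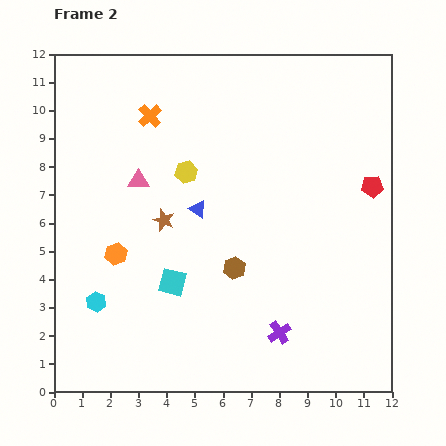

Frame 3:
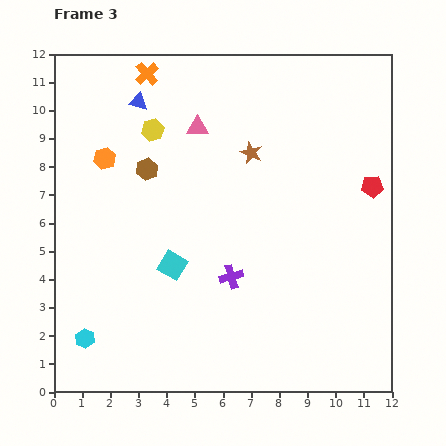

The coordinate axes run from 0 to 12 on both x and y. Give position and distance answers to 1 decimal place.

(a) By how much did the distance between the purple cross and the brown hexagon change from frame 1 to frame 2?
-0.4

Distance in frame 1: 3.2. Distance in frame 2: 2.8.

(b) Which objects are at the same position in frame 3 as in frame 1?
the red pentagon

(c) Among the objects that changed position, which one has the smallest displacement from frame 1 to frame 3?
the cyan square

(moved 1.2)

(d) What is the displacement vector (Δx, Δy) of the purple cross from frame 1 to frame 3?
(-3.4, 0.0)

The purple cross was at (9.7, 4.1) in frame 1 and (6.3, 4.1) in frame 3.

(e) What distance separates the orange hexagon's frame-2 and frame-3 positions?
3.4

The orange hexagon moved from (2.2, 4.9) to (1.8, 8.3), a distance of √(0.4² + 3.4²) ≈ 3.4.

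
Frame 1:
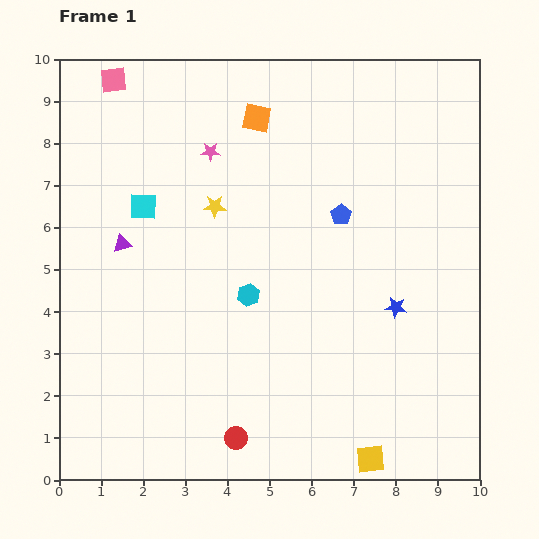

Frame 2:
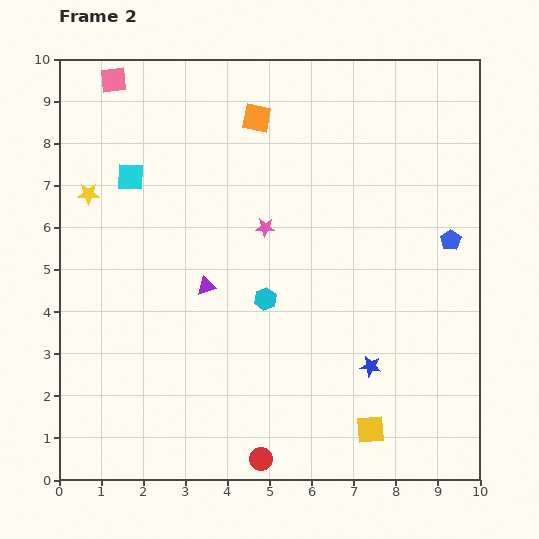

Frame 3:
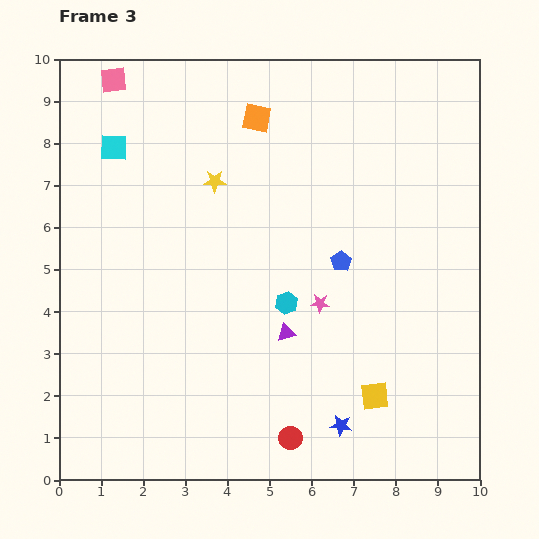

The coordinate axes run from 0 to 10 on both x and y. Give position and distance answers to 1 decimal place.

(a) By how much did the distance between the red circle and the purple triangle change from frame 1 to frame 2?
-1.0

Distance in frame 1: 5.3. Distance in frame 2: 4.3.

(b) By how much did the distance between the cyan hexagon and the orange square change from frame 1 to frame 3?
+0.3

Distance in frame 1: 4.2. Distance in frame 3: 4.5.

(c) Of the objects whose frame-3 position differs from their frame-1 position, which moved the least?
the yellow star

(moved 0.6)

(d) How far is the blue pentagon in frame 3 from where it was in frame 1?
1.1

The blue pentagon moved from (6.7, 6.3) to (6.7, 5.2), a distance of √(0.0² + 1.1²) ≈ 1.1.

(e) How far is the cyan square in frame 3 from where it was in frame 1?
1.6

The cyan square moved from (2.0, 6.5) to (1.3, 7.9), a distance of √(0.7² + 1.4²) ≈ 1.6.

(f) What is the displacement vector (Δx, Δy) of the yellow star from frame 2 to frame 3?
(3.0, 0.3)

The yellow star was at (0.7, 6.8) in frame 2 and (3.7, 7.1) in frame 3.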